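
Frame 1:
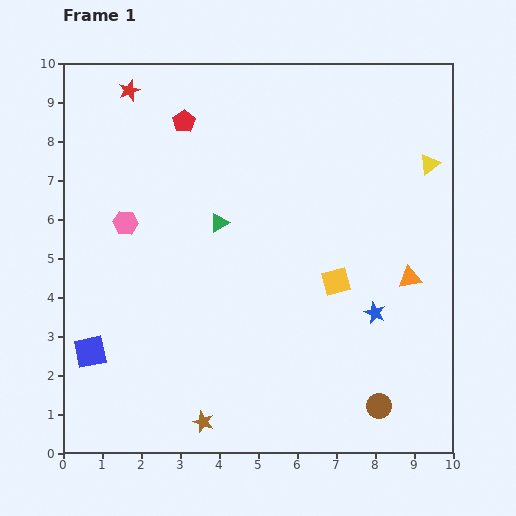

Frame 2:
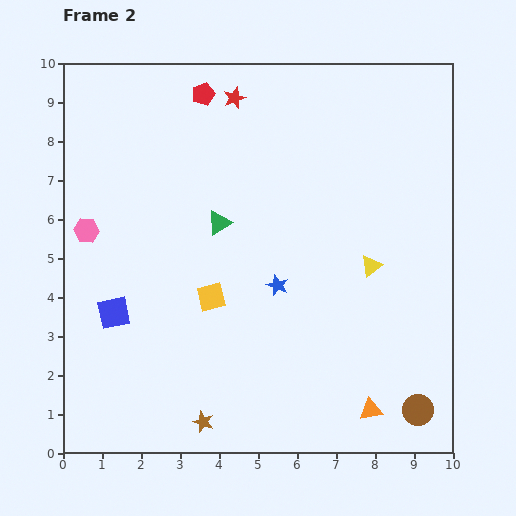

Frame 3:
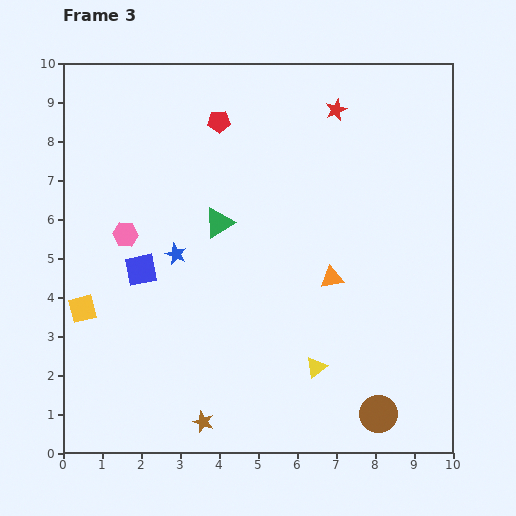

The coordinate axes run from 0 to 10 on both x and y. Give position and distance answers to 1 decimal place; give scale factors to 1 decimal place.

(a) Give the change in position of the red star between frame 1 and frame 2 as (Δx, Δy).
(2.7, -0.2)

The red star was at (1.7, 9.3) in frame 1 and (4.4, 9.1) in frame 2.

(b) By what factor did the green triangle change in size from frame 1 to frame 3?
1.6×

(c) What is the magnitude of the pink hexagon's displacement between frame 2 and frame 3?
1.0

The pink hexagon moved from (0.6, 5.7) to (1.6, 5.6), a distance of √(1.0² + 0.1²) ≈ 1.0.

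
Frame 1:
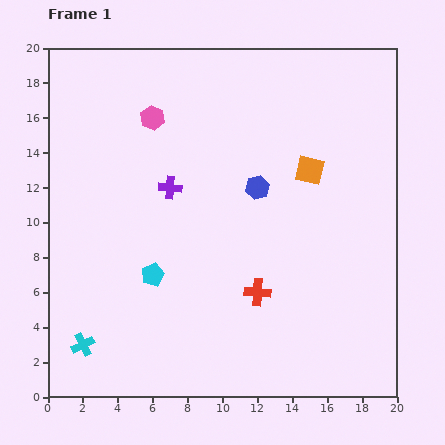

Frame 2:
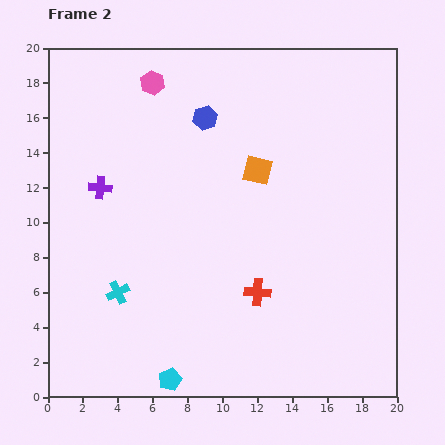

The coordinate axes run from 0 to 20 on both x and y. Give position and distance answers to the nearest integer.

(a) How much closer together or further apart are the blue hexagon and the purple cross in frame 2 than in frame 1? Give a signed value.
+2

Distance in frame 1: 5. Distance in frame 2: 7.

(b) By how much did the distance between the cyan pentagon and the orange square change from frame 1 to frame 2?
+2

Distance in frame 1: 11. Distance in frame 2: 13.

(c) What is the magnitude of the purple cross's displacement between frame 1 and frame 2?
4

The purple cross moved from (7, 12) to (3, 12), a distance of √(4² + 0²) ≈ 4.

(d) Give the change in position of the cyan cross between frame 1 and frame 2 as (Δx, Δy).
(2, 3)

The cyan cross was at (2, 3) in frame 1 and (4, 6) in frame 2.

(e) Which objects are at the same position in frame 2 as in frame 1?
the red cross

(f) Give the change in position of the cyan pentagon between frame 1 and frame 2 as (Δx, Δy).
(1, -6)

The cyan pentagon was at (6, 7) in frame 1 and (7, 1) in frame 2.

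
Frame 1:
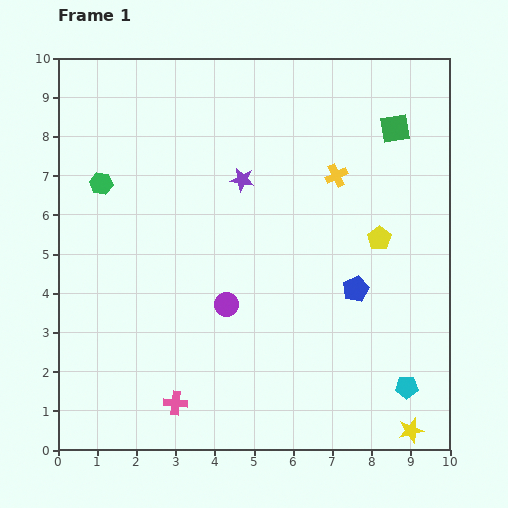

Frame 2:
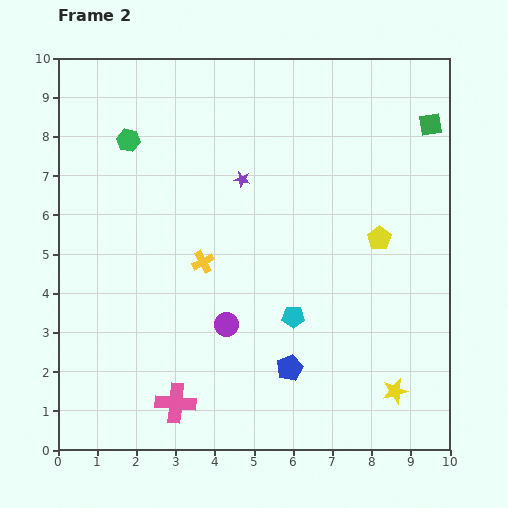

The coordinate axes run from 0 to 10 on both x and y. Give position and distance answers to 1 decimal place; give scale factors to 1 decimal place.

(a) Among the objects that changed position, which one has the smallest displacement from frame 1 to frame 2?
the purple circle

(moved 0.5)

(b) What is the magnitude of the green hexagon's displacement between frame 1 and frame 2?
1.3

The green hexagon moved from (1.1, 6.8) to (1.8, 7.9), a distance of √(0.7² + 1.1²) ≈ 1.3.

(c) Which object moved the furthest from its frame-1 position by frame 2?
the yellow cross

(moved 4.0; next 3.4)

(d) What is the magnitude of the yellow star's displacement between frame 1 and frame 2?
1.1

The yellow star moved from (9.0, 0.5) to (8.6, 1.5), a distance of √(0.4² + 1.0²) ≈ 1.1.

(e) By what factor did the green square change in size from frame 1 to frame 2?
0.8×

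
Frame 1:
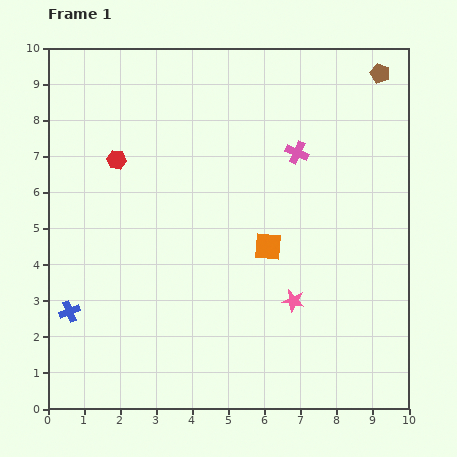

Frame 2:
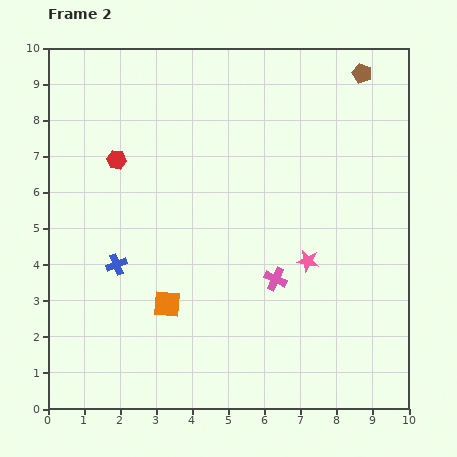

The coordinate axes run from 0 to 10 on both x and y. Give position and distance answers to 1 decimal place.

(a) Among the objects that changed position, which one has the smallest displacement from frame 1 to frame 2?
the brown pentagon

(moved 0.5)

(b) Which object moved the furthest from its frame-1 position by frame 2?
the pink cross

(moved 3.6; next 3.2)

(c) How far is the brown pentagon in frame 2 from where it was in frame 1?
0.5

The brown pentagon moved from (9.2, 9.3) to (8.7, 9.3), a distance of √(0.5² + 0.0²) ≈ 0.5.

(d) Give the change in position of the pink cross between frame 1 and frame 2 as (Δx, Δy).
(-0.6, -3.5)

The pink cross was at (6.9, 7.1) in frame 1 and (6.3, 3.6) in frame 2.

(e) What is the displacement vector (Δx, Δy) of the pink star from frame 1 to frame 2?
(0.4, 1.1)

The pink star was at (6.8, 3.0) in frame 1 and (7.2, 4.1) in frame 2.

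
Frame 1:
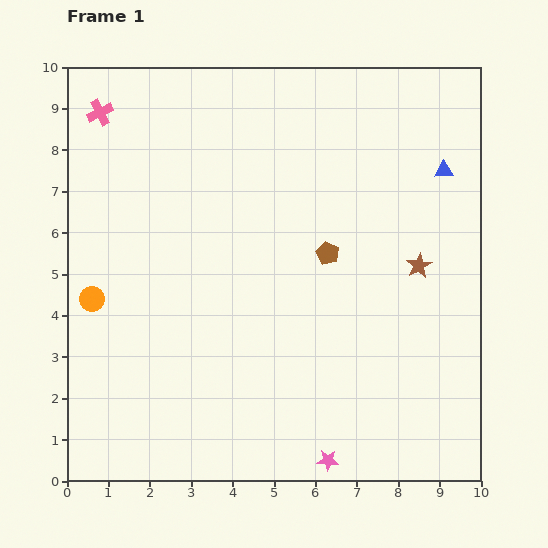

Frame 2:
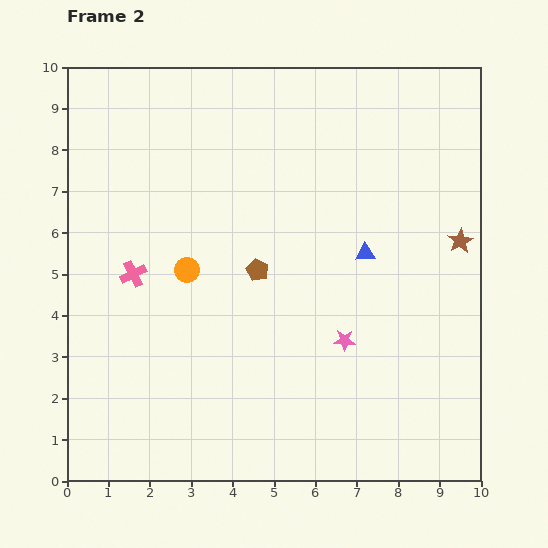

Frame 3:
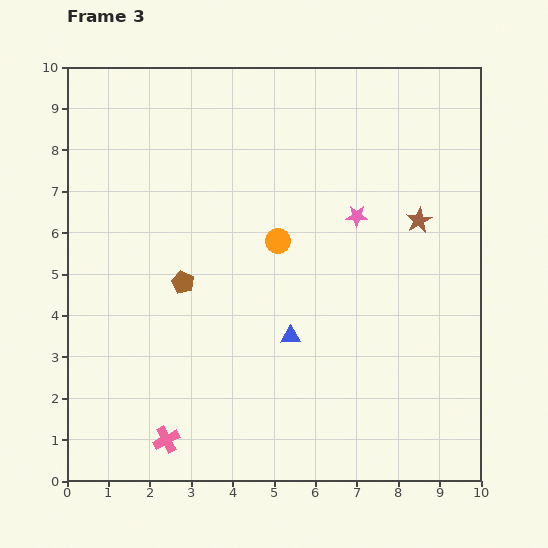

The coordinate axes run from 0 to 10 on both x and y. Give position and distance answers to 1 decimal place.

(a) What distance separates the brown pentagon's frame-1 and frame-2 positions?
1.7

The brown pentagon moved from (6.3, 5.5) to (4.6, 5.1), a distance of √(1.7² + 0.4²) ≈ 1.7.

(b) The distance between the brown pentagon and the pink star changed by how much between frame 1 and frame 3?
-0.5

Distance in frame 1: 5.0. Distance in frame 3: 4.5.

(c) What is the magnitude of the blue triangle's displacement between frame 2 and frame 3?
2.7

The blue triangle moved from (7.2, 5.5) to (5.4, 3.5), a distance of √(1.8² + 2.0²) ≈ 2.7.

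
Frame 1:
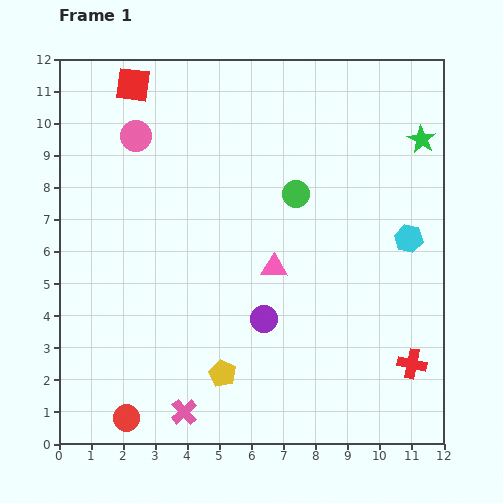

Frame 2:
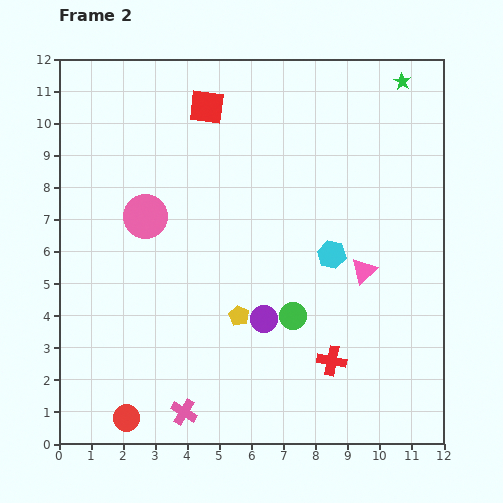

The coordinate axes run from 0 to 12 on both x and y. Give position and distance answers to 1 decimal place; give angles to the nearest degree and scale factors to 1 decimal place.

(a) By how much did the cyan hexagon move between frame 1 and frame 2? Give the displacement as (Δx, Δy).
(-2.4, -0.5)

The cyan hexagon was at (10.9, 6.4) in frame 1 and (8.5, 5.9) in frame 2.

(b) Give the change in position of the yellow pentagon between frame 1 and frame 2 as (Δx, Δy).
(0.5, 1.8)

The yellow pentagon was at (5.1, 2.2) in frame 1 and (5.6, 4.0) in frame 2.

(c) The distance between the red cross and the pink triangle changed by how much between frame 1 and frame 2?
-2.2

Distance in frame 1: 5.2. Distance in frame 2: 3.0.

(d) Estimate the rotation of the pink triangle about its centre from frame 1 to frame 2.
44° counter-clockwise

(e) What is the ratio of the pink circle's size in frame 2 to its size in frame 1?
1.4×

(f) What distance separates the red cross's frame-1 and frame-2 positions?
2.5

The red cross moved from (11.0, 2.5) to (8.5, 2.6), a distance of √(2.5² + 0.1²) ≈ 2.5.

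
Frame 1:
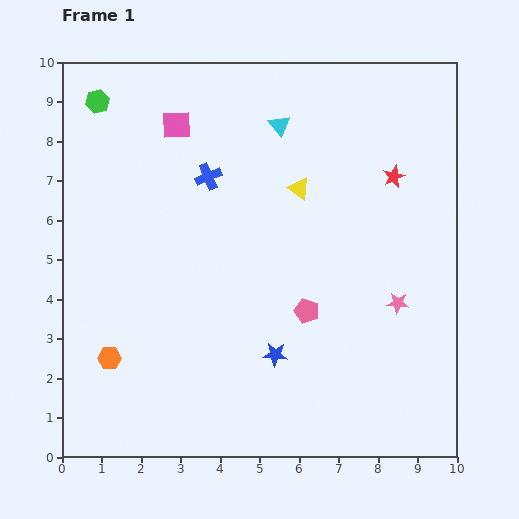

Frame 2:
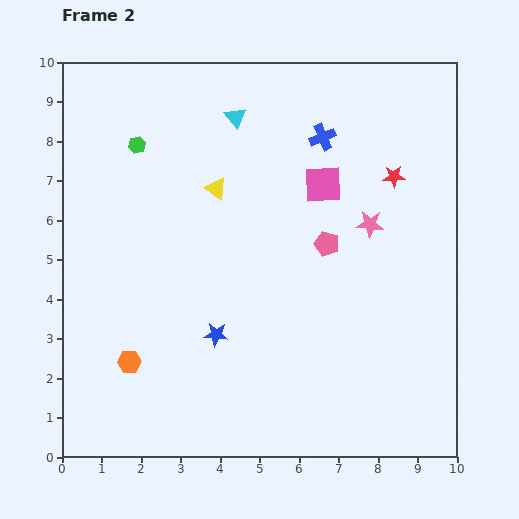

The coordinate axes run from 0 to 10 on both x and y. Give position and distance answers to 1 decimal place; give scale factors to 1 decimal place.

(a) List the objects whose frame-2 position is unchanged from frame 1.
the red star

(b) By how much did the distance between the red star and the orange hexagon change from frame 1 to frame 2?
-0.3

Distance in frame 1: 8.5. Distance in frame 2: 8.2.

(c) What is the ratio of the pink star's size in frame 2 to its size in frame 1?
1.3×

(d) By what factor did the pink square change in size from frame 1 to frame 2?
1.3×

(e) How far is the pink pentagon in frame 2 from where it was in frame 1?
1.8

The pink pentagon moved from (6.2, 3.7) to (6.7, 5.4), a distance of √(0.5² + 1.7²) ≈ 1.8.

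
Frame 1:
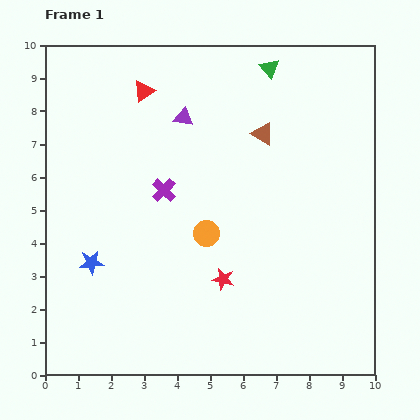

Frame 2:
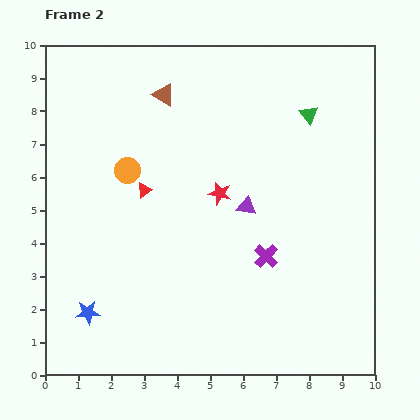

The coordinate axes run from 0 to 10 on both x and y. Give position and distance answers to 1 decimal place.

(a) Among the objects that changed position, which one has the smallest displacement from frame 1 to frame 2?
the blue star

(moved 1.5)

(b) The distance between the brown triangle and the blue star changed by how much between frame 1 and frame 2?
+0.5

Distance in frame 1: 6.5. Distance in frame 2: 7.0.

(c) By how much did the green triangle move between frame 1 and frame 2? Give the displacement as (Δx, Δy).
(1.2, -1.4)

The green triangle was at (6.8, 9.3) in frame 1 and (8.0, 7.9) in frame 2.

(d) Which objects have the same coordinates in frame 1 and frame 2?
none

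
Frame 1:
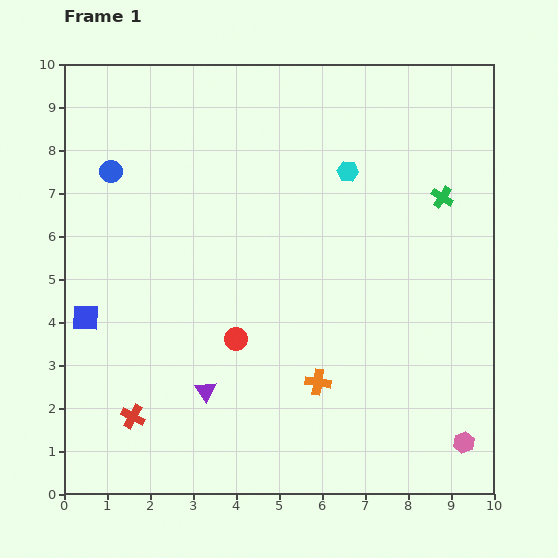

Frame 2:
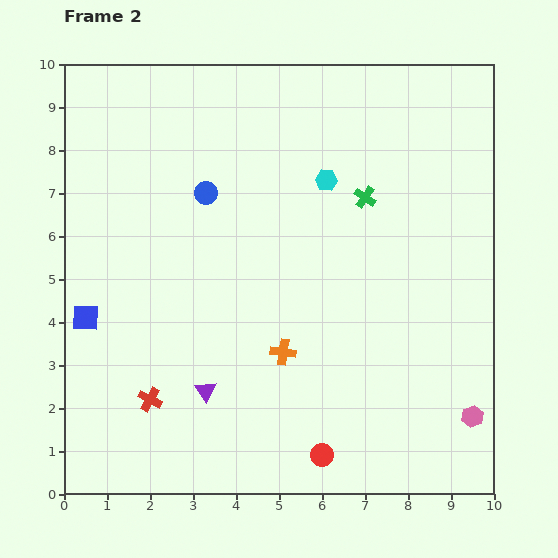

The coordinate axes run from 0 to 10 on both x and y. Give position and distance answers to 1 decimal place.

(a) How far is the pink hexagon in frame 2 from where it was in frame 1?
0.6

The pink hexagon moved from (9.3, 1.2) to (9.5, 1.8), a distance of √(0.2² + 0.6²) ≈ 0.6.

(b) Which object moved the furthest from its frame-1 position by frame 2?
the red circle

(moved 3.4; next 2.3)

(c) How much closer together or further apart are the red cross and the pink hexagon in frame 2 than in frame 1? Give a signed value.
-0.2

Distance in frame 1: 7.7. Distance in frame 2: 7.5.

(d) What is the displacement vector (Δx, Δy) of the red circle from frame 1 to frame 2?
(2.0, -2.7)

The red circle was at (4.0, 3.6) in frame 1 and (6.0, 0.9) in frame 2.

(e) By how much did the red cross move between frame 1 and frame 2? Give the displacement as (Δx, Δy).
(0.4, 0.4)

The red cross was at (1.6, 1.8) in frame 1 and (2.0, 2.2) in frame 2.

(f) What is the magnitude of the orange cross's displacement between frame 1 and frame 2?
1.1

The orange cross moved from (5.9, 2.6) to (5.1, 3.3), a distance of √(0.8² + 0.7²) ≈ 1.1.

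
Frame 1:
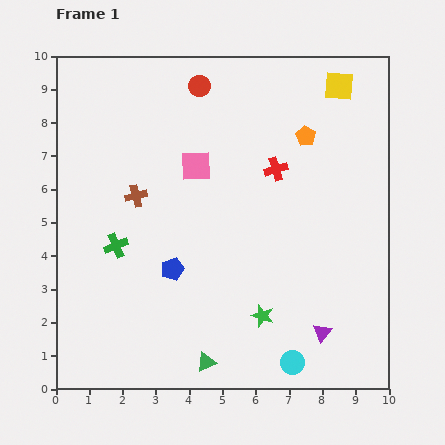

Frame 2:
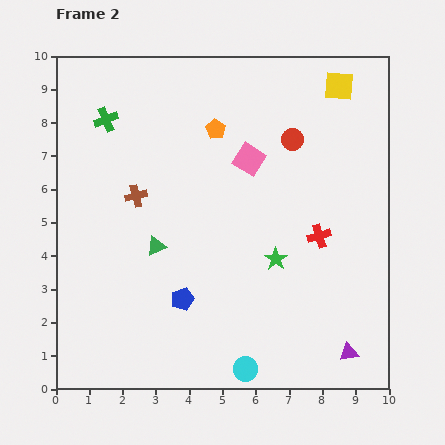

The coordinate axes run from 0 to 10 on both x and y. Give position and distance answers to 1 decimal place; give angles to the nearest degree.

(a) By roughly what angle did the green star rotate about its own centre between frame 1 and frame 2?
18° clockwise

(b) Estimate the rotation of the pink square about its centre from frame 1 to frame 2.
34° clockwise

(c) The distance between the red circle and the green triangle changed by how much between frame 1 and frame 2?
-3.1

Distance in frame 1: 8.3. Distance in frame 2: 5.2.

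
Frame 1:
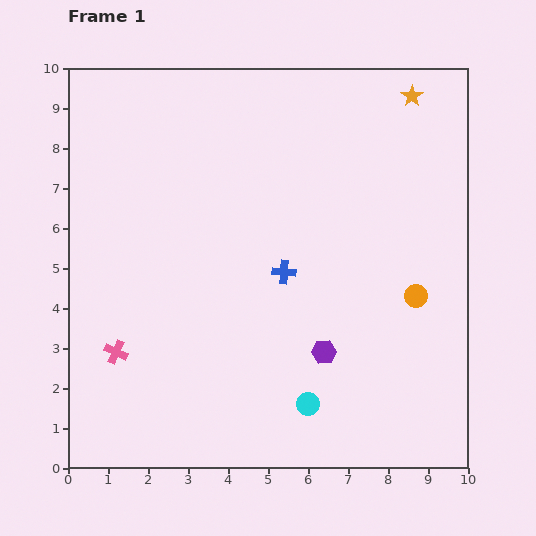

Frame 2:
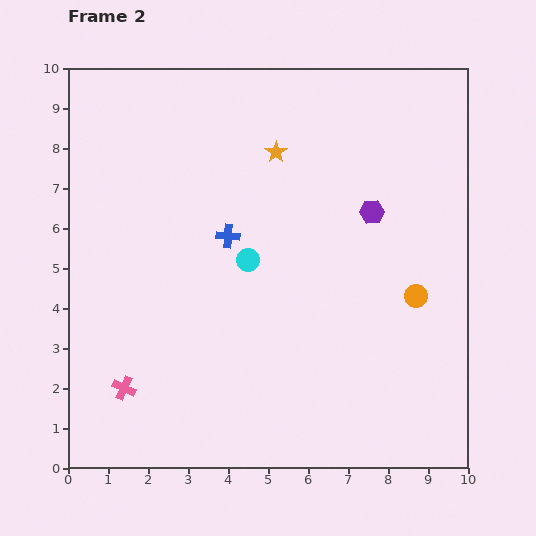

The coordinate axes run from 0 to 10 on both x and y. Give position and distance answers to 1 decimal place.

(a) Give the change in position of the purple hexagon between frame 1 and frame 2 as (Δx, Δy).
(1.2, 3.5)

The purple hexagon was at (6.4, 2.9) in frame 1 and (7.6, 6.4) in frame 2.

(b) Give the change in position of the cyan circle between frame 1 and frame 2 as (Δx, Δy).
(-1.5, 3.6)

The cyan circle was at (6.0, 1.6) in frame 1 and (4.5, 5.2) in frame 2.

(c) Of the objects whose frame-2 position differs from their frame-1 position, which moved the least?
the pink cross

(moved 0.9)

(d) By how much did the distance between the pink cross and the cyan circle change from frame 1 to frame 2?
-0.5

Distance in frame 1: 5.0. Distance in frame 2: 4.5.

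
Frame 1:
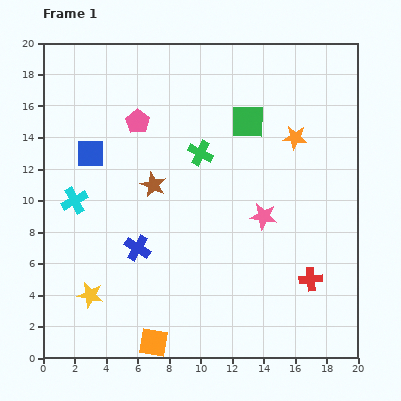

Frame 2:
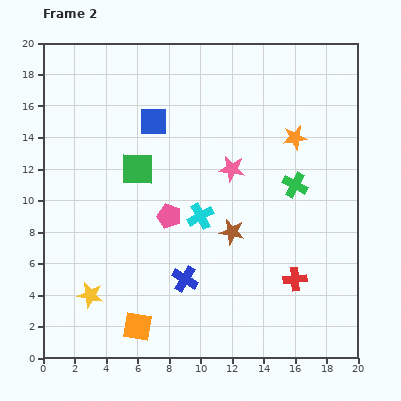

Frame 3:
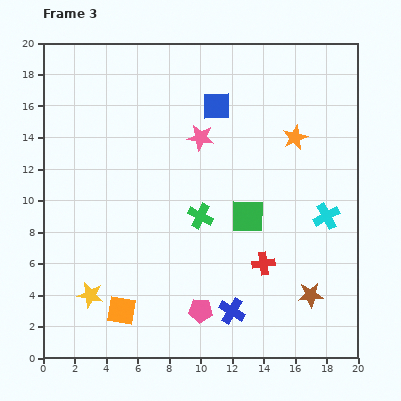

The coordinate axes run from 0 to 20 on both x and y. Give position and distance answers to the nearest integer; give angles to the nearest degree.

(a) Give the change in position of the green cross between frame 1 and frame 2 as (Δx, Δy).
(6, -2)

The green cross was at (10, 13) in frame 1 and (16, 11) in frame 2.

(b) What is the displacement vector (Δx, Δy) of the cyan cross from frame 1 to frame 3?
(16, -1)

The cyan cross was at (2, 10) in frame 1 and (18, 9) in frame 3.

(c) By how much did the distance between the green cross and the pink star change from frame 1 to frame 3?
-1

Distance in frame 1: 6. Distance in frame 3: 5.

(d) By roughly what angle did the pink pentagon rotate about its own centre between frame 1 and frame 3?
30° counter-clockwise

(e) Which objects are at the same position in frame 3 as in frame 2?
the yellow star, the orange star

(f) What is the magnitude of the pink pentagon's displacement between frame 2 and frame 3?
6

The pink pentagon moved from (8, 9) to (10, 3), a distance of √(2² + 6²) ≈ 6.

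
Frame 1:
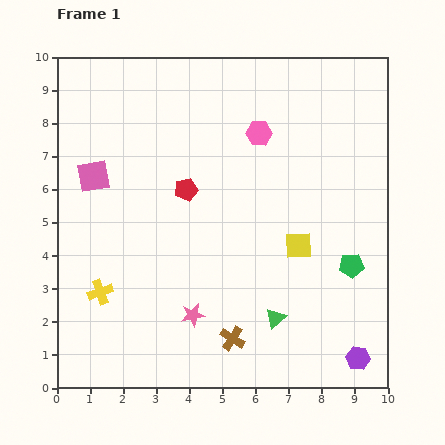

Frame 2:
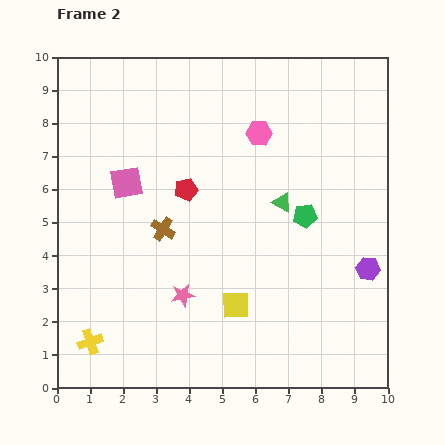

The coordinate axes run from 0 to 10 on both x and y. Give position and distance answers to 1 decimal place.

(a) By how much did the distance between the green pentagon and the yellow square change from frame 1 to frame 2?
+1.7

Distance in frame 1: 1.7. Distance in frame 2: 3.4.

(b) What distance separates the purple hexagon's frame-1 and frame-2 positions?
2.7

The purple hexagon moved from (9.1, 0.9) to (9.4, 3.6), a distance of √(0.3² + 2.7²) ≈ 2.7.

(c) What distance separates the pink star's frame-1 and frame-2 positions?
0.7

The pink star moved from (4.1, 2.2) to (3.8, 2.8), a distance of √(0.3² + 0.6²) ≈ 0.7.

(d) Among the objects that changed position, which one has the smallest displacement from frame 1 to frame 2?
the pink star

(moved 0.7)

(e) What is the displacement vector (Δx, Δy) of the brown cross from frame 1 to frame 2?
(-2.1, 3.3)

The brown cross was at (5.3, 1.5) in frame 1 and (3.2, 4.8) in frame 2.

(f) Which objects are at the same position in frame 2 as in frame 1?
the red pentagon, the pink hexagon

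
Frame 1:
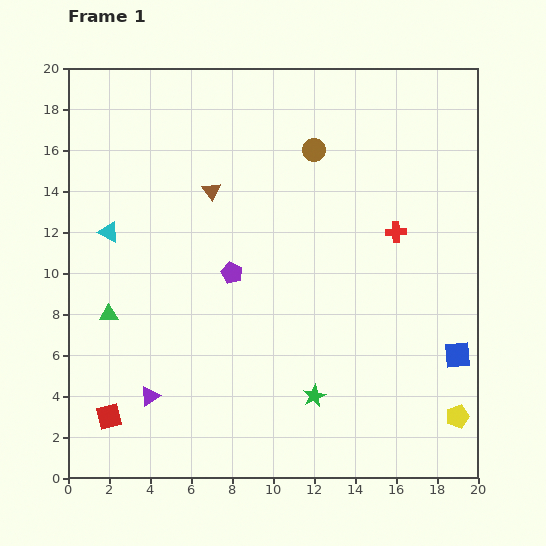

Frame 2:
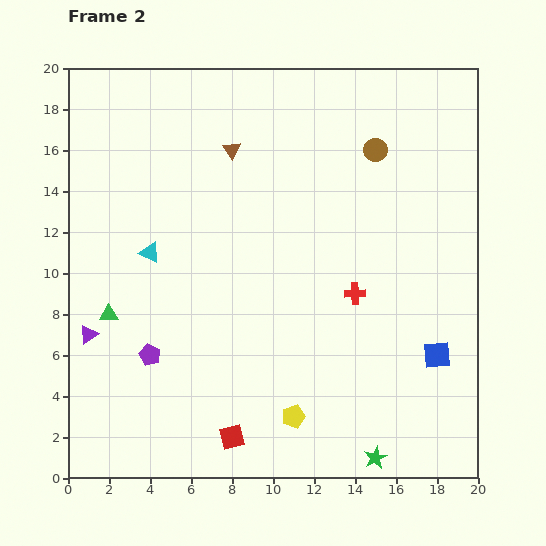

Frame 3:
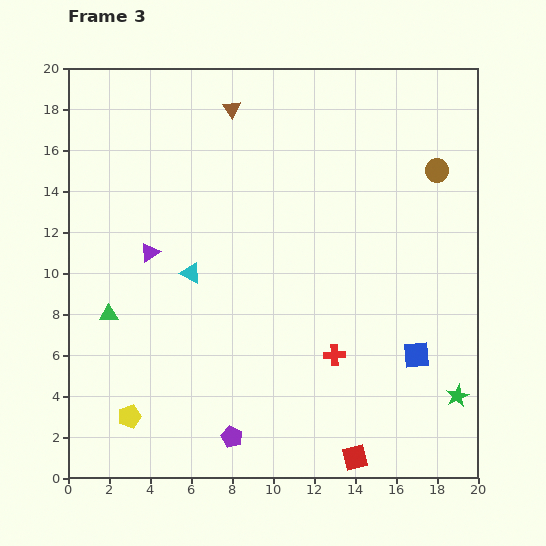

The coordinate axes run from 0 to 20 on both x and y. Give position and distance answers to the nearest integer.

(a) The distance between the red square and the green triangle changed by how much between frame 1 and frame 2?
+3

Distance in frame 1: 5. Distance in frame 2: 8.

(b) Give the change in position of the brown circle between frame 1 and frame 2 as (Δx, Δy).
(3, 0)

The brown circle was at (12, 16) in frame 1 and (15, 16) in frame 2.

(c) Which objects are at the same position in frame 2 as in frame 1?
the green triangle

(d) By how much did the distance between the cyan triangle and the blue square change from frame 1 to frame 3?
-6

Distance in frame 1: 18. Distance in frame 3: 12.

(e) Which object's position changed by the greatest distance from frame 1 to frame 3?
the yellow pentagon

(moved 16; next 12)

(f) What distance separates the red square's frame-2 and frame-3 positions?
6

The red square moved from (8, 2) to (14, 1), a distance of √(6² + 1²) ≈ 6.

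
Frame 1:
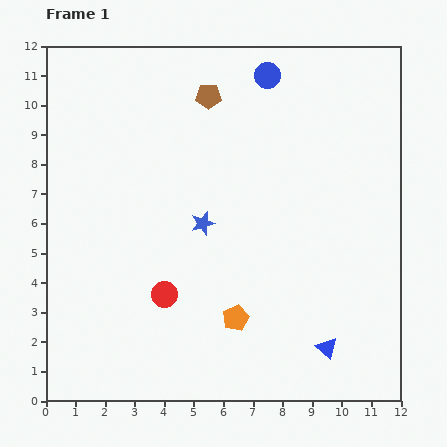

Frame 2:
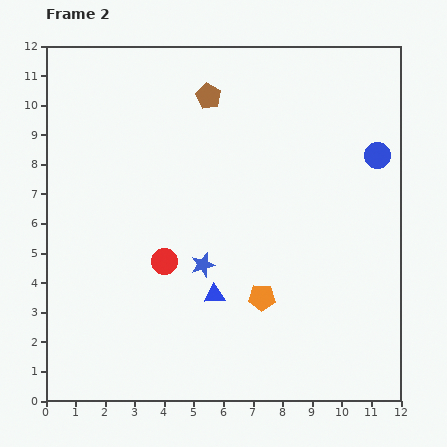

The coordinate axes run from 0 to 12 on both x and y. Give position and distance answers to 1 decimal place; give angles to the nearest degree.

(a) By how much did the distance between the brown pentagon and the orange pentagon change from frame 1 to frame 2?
-0.6

Distance in frame 1: 7.6. Distance in frame 2: 7.0.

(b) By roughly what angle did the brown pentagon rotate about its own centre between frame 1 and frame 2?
28° clockwise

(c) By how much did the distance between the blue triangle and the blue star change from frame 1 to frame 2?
-4.8

Distance in frame 1: 5.9. Distance in frame 2: 1.1.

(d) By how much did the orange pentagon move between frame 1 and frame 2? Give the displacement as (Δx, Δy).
(0.9, 0.7)

The orange pentagon was at (6.4, 2.8) in frame 1 and (7.3, 3.5) in frame 2.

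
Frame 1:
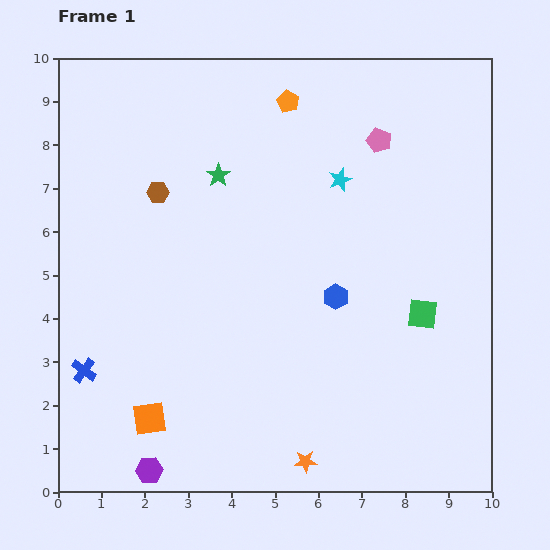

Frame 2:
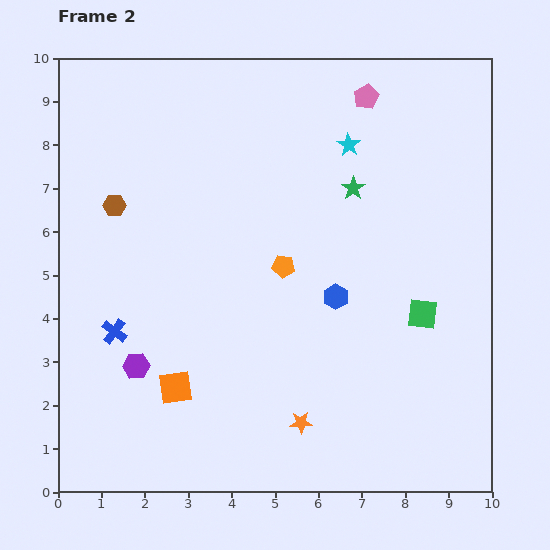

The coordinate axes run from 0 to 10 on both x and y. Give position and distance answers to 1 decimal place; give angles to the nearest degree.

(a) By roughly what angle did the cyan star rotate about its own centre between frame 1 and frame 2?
18° counter-clockwise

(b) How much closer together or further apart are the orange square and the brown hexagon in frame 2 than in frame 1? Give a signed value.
-0.8

Distance in frame 1: 5.2. Distance in frame 2: 4.4.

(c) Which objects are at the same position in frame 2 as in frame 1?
the green square, the blue hexagon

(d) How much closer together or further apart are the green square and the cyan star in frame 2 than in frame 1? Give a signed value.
+0.7

Distance in frame 1: 3.6. Distance in frame 2: 4.3.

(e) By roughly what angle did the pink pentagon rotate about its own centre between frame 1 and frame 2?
25° clockwise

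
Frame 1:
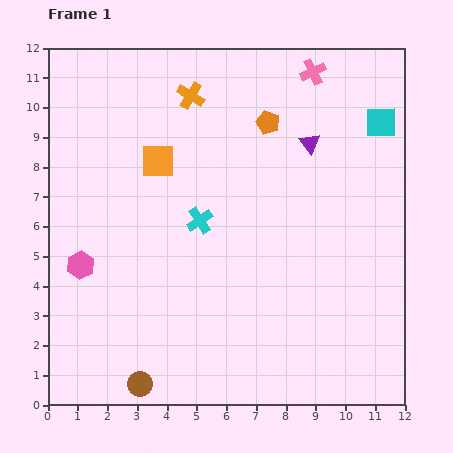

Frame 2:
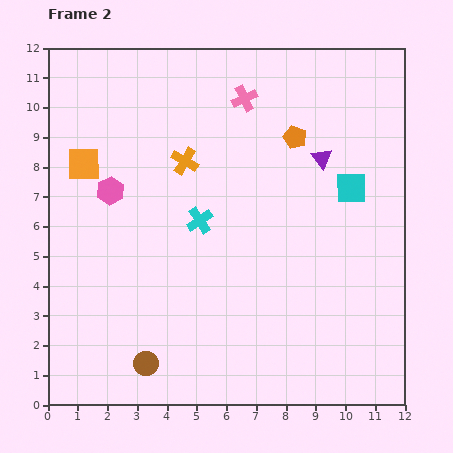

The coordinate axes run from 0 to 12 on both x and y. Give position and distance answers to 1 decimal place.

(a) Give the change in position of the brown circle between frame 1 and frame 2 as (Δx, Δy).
(0.2, 0.7)

The brown circle was at (3.1, 0.7) in frame 1 and (3.3, 1.4) in frame 2.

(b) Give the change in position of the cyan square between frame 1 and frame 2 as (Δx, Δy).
(-1.0, -2.2)

The cyan square was at (11.2, 9.5) in frame 1 and (10.2, 7.3) in frame 2.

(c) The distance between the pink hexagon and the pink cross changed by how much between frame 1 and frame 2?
-4.7

Distance in frame 1: 10.2. Distance in frame 2: 5.5.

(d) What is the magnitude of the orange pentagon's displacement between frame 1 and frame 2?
1.0

The orange pentagon moved from (7.4, 9.5) to (8.3, 9.0), a distance of √(0.9² + 0.5²) ≈ 1.0.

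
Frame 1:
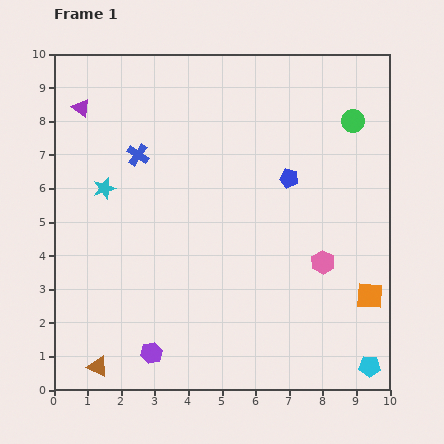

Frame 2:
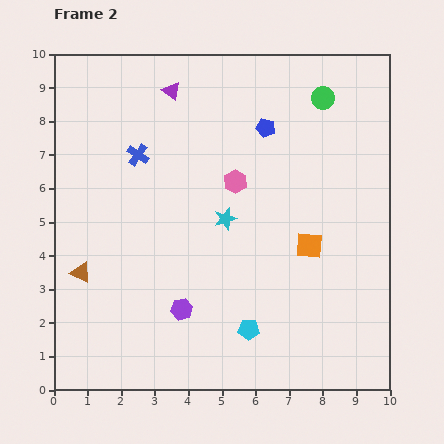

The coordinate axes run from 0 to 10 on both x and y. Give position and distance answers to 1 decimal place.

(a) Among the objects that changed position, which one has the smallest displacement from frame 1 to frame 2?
the green circle

(moved 1.1)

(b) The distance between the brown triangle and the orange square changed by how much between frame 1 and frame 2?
-1.6

Distance in frame 1: 8.4. Distance in frame 2: 6.8.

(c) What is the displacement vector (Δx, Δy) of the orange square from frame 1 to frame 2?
(-1.8, 1.5)

The orange square was at (9.4, 2.8) in frame 1 and (7.6, 4.3) in frame 2.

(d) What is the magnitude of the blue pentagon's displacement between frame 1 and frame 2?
1.7

The blue pentagon moved from (7.0, 6.3) to (6.3, 7.8), a distance of √(0.7² + 1.5²) ≈ 1.7.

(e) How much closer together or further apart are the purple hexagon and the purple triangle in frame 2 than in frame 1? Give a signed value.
-1.1

Distance in frame 1: 7.6. Distance in frame 2: 6.5.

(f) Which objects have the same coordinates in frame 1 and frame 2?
the blue cross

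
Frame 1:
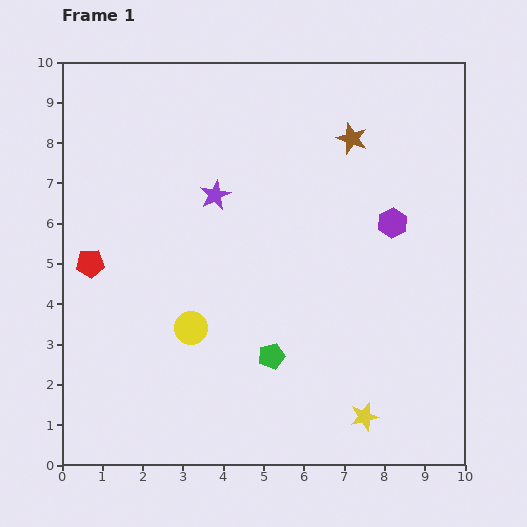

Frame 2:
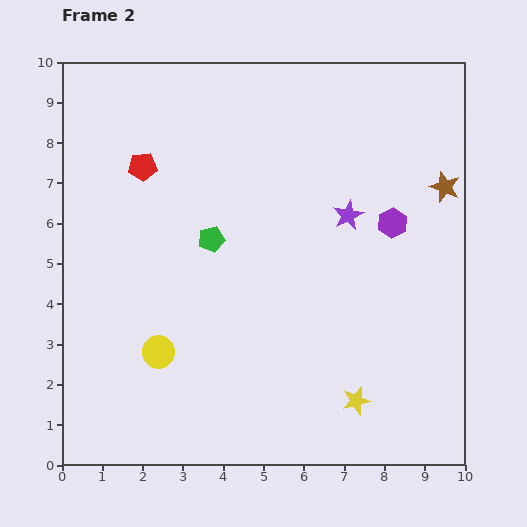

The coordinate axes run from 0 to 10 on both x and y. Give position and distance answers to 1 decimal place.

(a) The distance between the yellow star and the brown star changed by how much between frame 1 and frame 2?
-1.2

Distance in frame 1: 6.9. Distance in frame 2: 5.7.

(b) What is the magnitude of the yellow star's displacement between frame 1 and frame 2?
0.4

The yellow star moved from (7.5, 1.2) to (7.3, 1.6), a distance of √(0.2² + 0.4²) ≈ 0.4.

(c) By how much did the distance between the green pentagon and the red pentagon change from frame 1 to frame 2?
-2.6

Distance in frame 1: 5.1. Distance in frame 2: 2.5.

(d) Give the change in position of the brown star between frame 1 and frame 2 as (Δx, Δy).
(2.3, -1.2)

The brown star was at (7.2, 8.1) in frame 1 and (9.5, 6.9) in frame 2.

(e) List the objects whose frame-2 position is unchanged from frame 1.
the purple hexagon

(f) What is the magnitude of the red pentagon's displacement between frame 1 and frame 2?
2.7

The red pentagon moved from (0.7, 5.0) to (2.0, 7.4), a distance of √(1.3² + 2.4²) ≈ 2.7.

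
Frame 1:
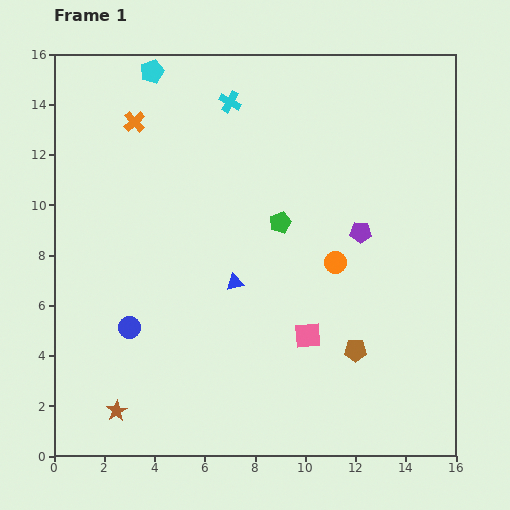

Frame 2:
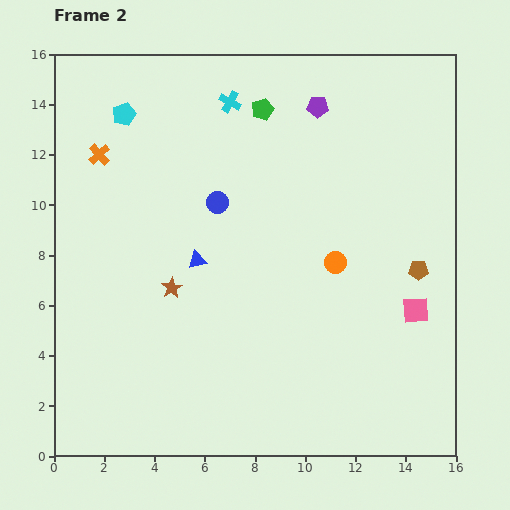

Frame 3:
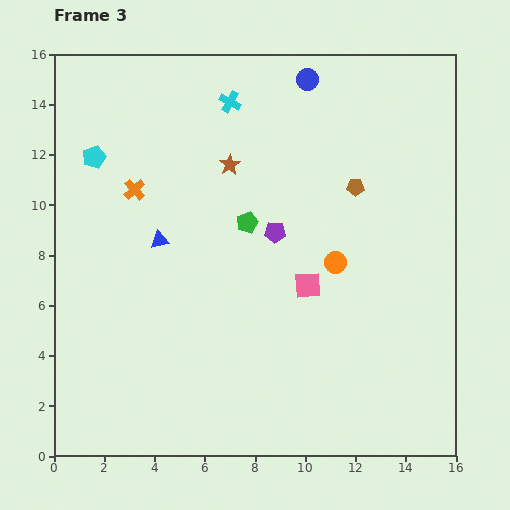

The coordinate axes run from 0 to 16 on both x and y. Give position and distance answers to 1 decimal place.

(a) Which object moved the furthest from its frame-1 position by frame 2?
the blue circle

(moved 6.1; next 5.4)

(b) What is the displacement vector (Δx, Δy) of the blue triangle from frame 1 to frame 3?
(-3.0, 1.7)

The blue triangle was at (7.2, 6.9) in frame 1 and (4.2, 8.6) in frame 3.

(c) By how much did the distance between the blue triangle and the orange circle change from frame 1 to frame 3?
+3.0

Distance in frame 1: 4.1. Distance in frame 3: 7.1.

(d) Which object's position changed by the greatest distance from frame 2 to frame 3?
the blue circle

(moved 6.1; next 5.4)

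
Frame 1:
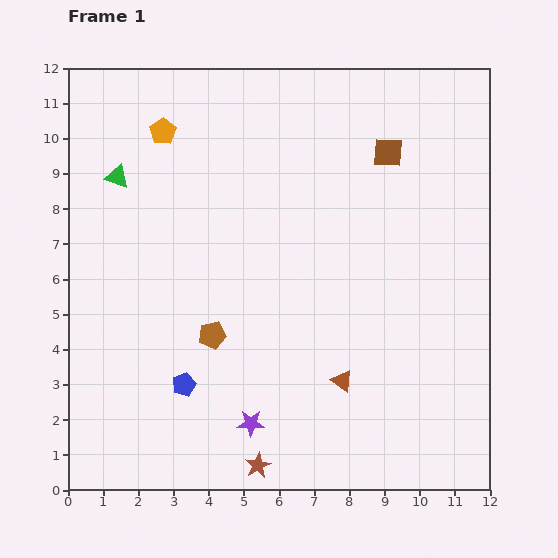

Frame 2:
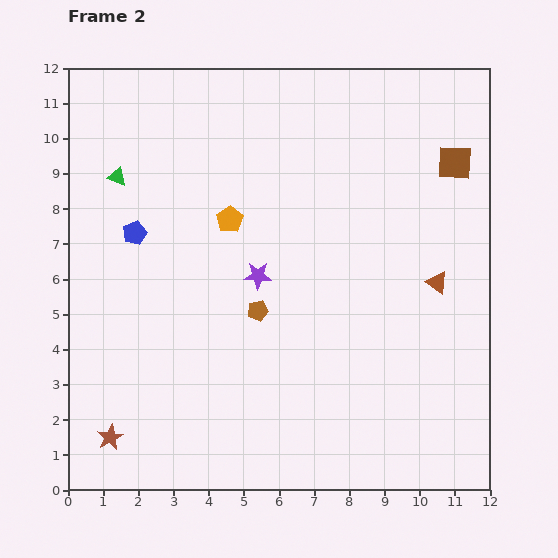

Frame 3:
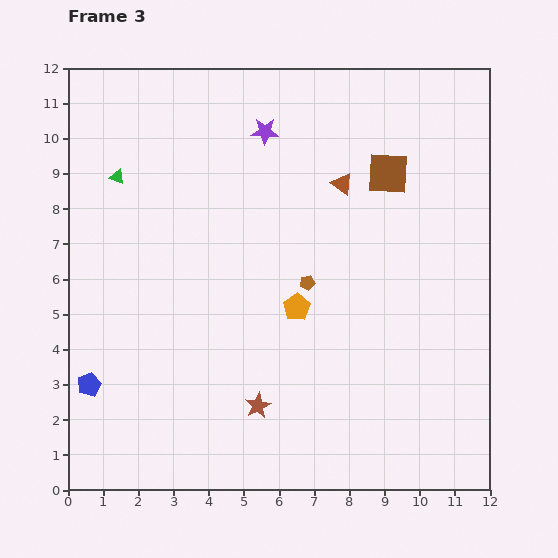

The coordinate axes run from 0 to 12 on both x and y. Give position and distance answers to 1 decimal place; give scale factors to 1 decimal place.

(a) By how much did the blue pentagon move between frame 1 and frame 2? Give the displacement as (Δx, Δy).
(-1.4, 4.3)

The blue pentagon was at (3.3, 3.0) in frame 1 and (1.9, 7.3) in frame 2.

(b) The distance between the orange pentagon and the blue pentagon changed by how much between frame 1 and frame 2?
-4.5

Distance in frame 1: 7.2. Distance in frame 2: 2.7.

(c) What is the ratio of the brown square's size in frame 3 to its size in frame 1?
1.4×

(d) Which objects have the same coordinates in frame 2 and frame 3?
the green triangle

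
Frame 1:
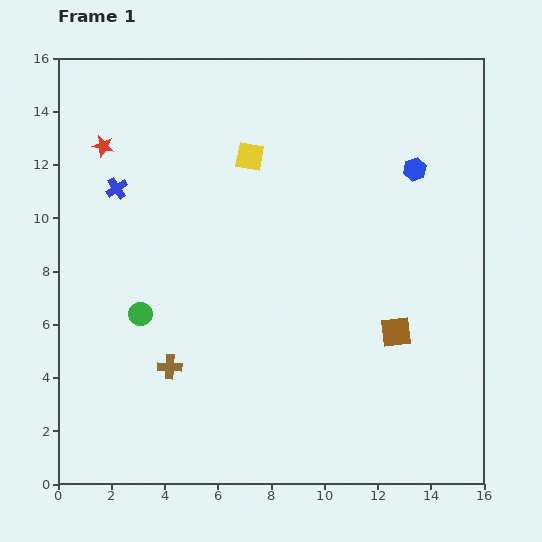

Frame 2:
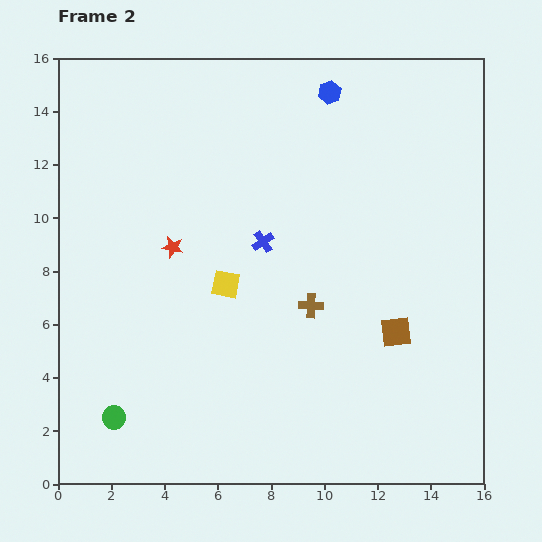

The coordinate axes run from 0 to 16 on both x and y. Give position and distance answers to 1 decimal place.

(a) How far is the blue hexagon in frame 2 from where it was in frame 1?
4.3

The blue hexagon moved from (13.4, 11.8) to (10.2, 14.7), a distance of √(3.2² + 2.9²) ≈ 4.3.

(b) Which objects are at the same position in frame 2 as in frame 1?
the brown square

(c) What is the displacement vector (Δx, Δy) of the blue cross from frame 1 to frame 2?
(5.5, -2.0)

The blue cross was at (2.2, 11.1) in frame 1 and (7.7, 9.1) in frame 2.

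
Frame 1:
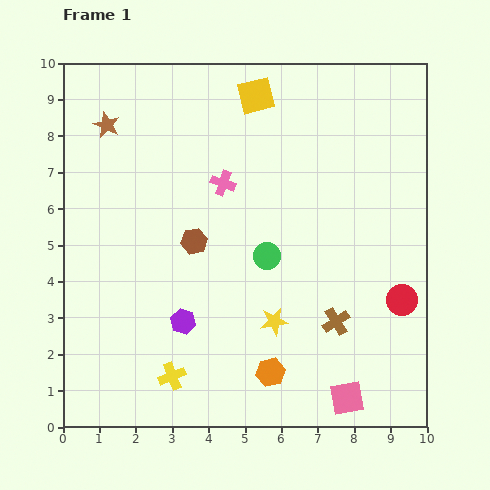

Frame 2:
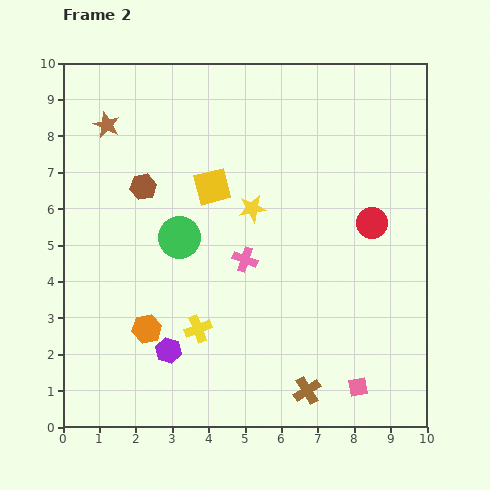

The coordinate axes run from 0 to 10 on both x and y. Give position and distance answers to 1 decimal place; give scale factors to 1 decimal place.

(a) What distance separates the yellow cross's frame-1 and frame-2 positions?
1.5

The yellow cross moved from (3.0, 1.4) to (3.7, 2.7), a distance of √(0.7² + 1.3²) ≈ 1.5.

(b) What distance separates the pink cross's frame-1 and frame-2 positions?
2.2

The pink cross moved from (4.4, 6.7) to (5.0, 4.6), a distance of √(0.6² + 2.1²) ≈ 2.2.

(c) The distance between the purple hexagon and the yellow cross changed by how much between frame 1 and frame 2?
-0.5

Distance in frame 1: 1.5. Distance in frame 2: 1.0.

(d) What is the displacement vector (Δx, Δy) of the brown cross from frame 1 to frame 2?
(-0.8, -1.9)

The brown cross was at (7.5, 2.9) in frame 1 and (6.7, 1.0) in frame 2.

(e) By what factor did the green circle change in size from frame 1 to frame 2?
1.6×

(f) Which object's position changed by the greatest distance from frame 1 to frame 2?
the orange hexagon

(moved 3.6; next 3.2)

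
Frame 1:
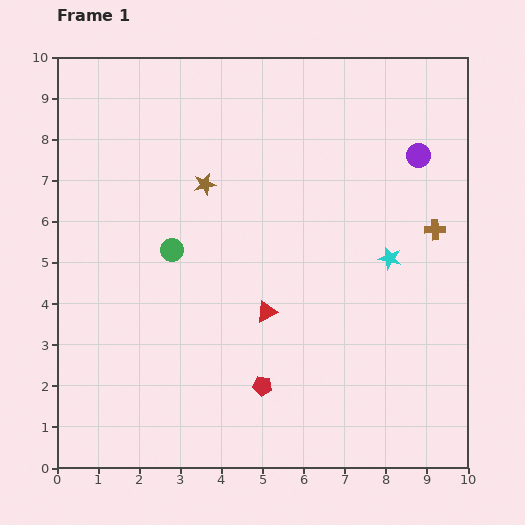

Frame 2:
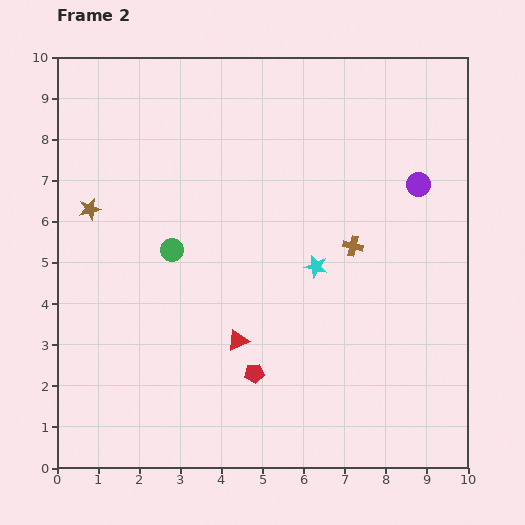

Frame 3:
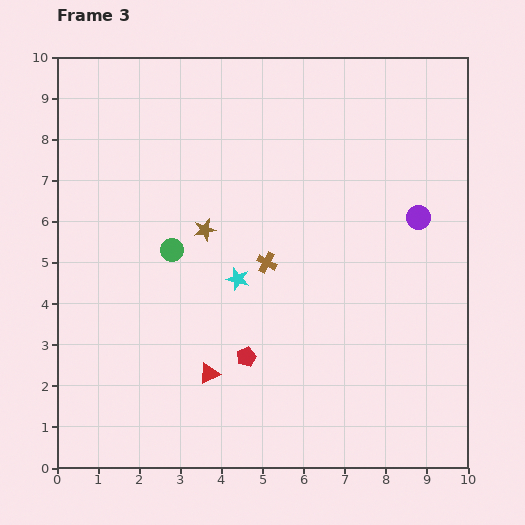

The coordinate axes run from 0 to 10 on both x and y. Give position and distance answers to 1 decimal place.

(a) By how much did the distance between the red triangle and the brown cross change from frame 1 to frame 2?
-1.0

Distance in frame 1: 4.6. Distance in frame 2: 3.6.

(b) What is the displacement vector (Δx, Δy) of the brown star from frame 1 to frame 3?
(0.0, -1.1)

The brown star was at (3.6, 6.9) in frame 1 and (3.6, 5.8) in frame 3.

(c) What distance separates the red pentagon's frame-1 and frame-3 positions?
0.8

The red pentagon moved from (5.0, 2.0) to (4.6, 2.7), a distance of √(0.4² + 0.7²) ≈ 0.8.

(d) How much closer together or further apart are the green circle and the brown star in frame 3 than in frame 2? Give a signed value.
-1.3

Distance in frame 2: 2.2. Distance in frame 3: 0.9.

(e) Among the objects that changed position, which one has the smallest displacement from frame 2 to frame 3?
the red pentagon

(moved 0.4)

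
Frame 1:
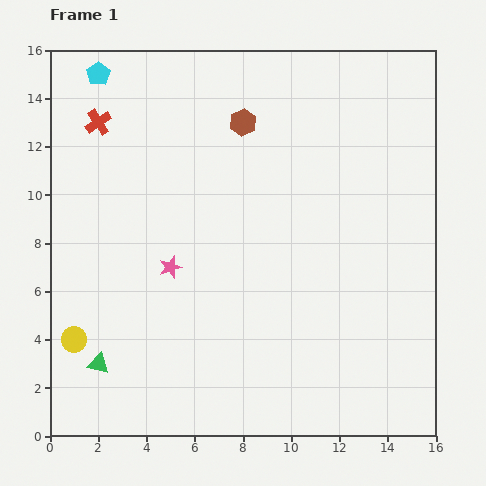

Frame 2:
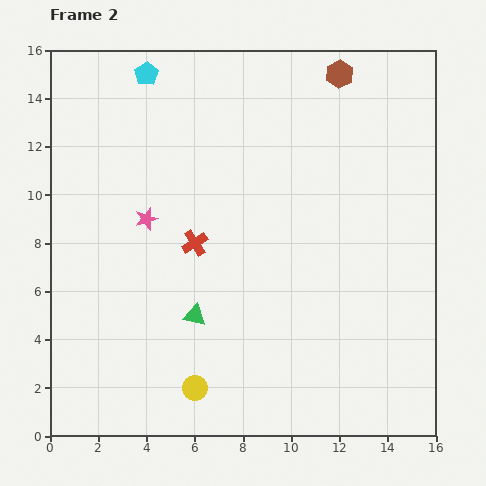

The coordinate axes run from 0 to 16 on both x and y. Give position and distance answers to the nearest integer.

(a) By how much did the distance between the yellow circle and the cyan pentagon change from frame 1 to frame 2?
+2

Distance in frame 1: 11. Distance in frame 2: 13.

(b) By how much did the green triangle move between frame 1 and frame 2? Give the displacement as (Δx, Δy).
(4, 2)

The green triangle was at (2, 3) in frame 1 and (6, 5) in frame 2.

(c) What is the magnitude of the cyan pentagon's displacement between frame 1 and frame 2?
2

The cyan pentagon moved from (2, 15) to (4, 15), a distance of √(2² + 0²) ≈ 2.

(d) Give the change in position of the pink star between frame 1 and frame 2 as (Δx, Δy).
(-1, 2)

The pink star was at (5, 7) in frame 1 and (4, 9) in frame 2.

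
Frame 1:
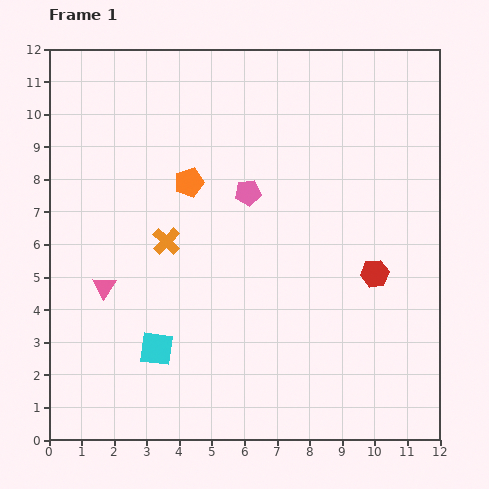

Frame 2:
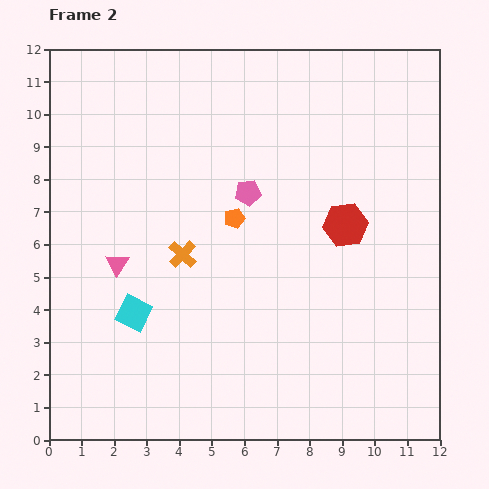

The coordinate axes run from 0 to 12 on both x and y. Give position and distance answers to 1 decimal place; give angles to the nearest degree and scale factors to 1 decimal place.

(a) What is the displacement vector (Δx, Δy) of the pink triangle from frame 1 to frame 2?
(0.4, 0.7)

The pink triangle was at (1.7, 4.7) in frame 1 and (2.1, 5.4) in frame 2.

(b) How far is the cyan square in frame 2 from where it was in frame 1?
1.3

The cyan square moved from (3.3, 2.8) to (2.6, 3.9), a distance of √(0.7² + 1.1²) ≈ 1.3.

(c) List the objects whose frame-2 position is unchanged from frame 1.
the pink pentagon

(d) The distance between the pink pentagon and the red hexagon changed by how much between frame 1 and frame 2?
-1.4

Distance in frame 1: 4.6. Distance in frame 2: 3.2.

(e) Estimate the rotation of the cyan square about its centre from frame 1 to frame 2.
19° clockwise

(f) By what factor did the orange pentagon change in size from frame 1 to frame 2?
0.7×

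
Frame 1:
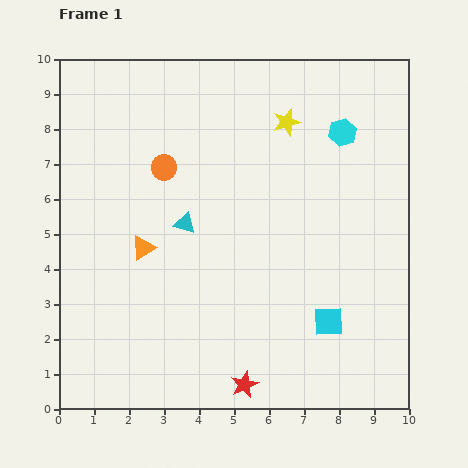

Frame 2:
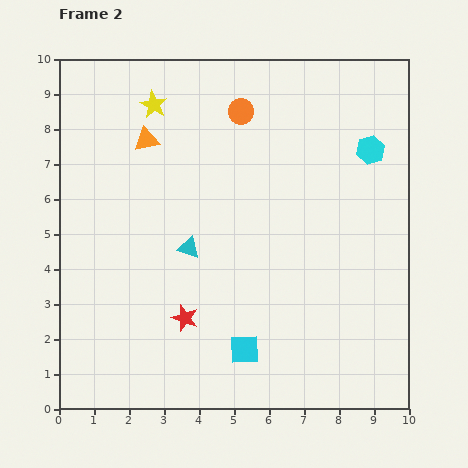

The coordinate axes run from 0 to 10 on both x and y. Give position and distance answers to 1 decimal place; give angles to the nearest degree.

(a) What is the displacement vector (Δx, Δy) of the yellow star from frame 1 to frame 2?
(-3.8, 0.5)

The yellow star was at (6.5, 8.2) in frame 1 and (2.7, 8.7) in frame 2.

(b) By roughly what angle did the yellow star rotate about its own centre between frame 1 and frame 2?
28° counter-clockwise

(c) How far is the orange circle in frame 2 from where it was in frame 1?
2.7

The orange circle moved from (3.0, 6.9) to (5.2, 8.5), a distance of √(2.2² + 1.6²) ≈ 2.7.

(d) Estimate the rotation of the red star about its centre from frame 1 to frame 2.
28° counter-clockwise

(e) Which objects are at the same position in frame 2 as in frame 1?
none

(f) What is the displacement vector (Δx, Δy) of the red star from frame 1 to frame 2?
(-1.7, 1.9)

The red star was at (5.3, 0.7) in frame 1 and (3.6, 2.6) in frame 2.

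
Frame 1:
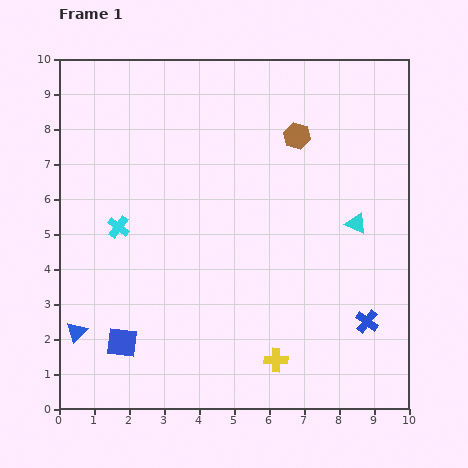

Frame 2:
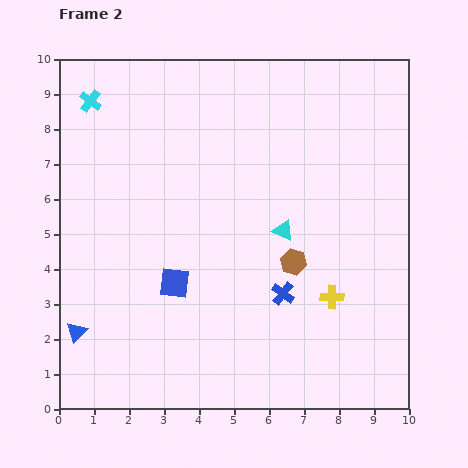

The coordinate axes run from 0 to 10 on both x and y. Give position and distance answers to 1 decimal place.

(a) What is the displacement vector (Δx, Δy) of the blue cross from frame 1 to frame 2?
(-2.4, 0.8)

The blue cross was at (8.8, 2.5) in frame 1 and (6.4, 3.3) in frame 2.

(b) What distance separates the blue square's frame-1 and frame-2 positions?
2.3

The blue square moved from (1.8, 1.9) to (3.3, 3.6), a distance of √(1.5² + 1.7²) ≈ 2.3.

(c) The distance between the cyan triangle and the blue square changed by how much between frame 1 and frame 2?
-4.1

Distance in frame 1: 7.5. Distance in frame 2: 3.4.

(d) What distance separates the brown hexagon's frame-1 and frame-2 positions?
3.6

The brown hexagon moved from (6.8, 7.8) to (6.7, 4.2), a distance of √(0.1² + 3.6²) ≈ 3.6.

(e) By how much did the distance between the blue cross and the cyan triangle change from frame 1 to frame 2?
-1.0

Distance in frame 1: 2.8. Distance in frame 2: 1.8.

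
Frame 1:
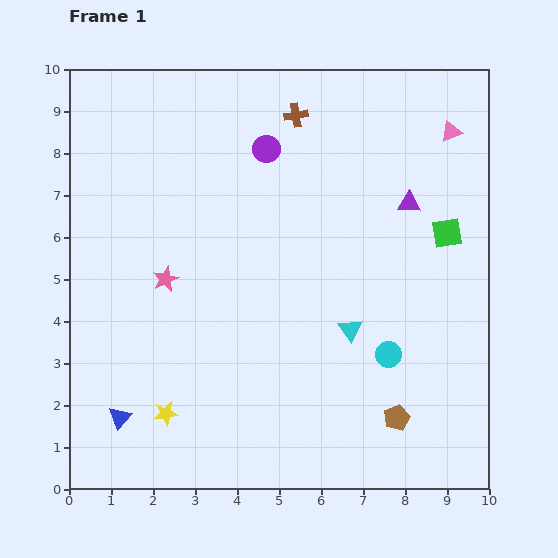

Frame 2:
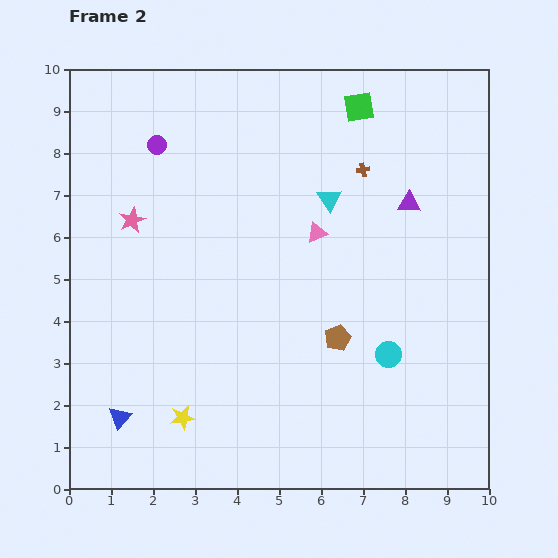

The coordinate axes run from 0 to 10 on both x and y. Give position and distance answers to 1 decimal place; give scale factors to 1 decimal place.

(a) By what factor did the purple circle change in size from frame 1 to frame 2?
0.7×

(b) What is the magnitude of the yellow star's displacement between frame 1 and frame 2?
0.4

The yellow star moved from (2.3, 1.8) to (2.7, 1.7), a distance of √(0.4² + 0.1²) ≈ 0.4.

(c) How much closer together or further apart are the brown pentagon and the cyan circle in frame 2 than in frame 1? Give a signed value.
-0.2

Distance in frame 1: 1.5. Distance in frame 2: 1.3.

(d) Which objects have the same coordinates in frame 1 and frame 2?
the purple triangle, the blue triangle, the cyan circle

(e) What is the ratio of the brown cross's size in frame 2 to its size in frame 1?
0.6×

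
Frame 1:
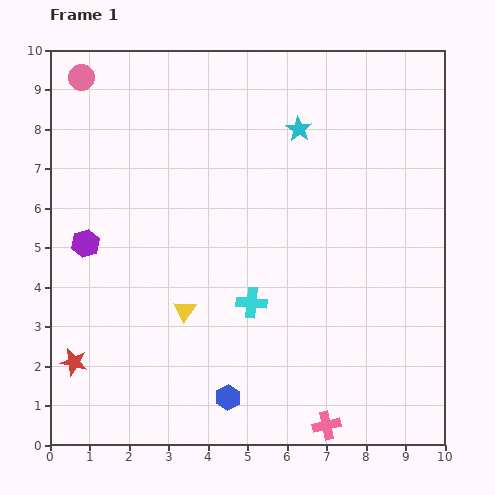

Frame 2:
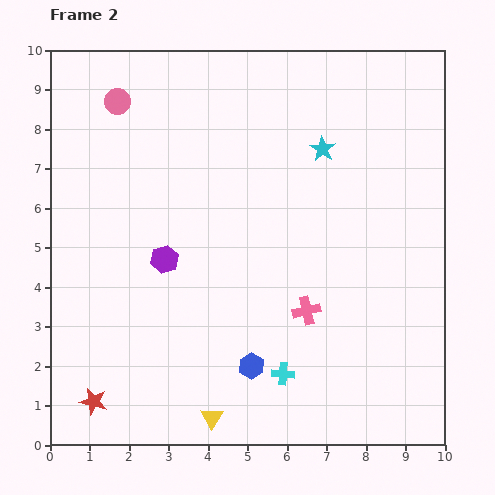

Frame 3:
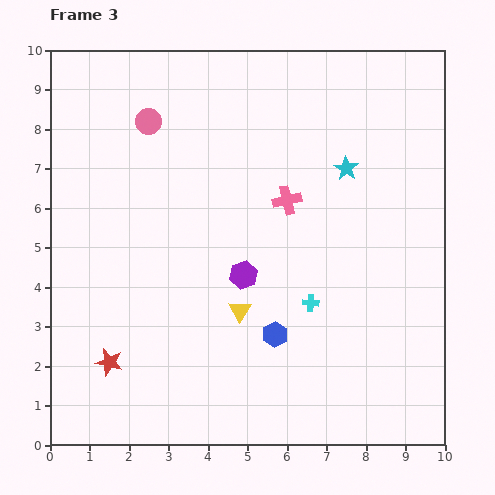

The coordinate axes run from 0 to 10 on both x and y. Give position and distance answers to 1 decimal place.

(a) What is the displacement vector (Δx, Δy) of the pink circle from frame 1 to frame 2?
(0.9, -0.6)

The pink circle was at (0.8, 9.3) in frame 1 and (1.7, 8.7) in frame 2.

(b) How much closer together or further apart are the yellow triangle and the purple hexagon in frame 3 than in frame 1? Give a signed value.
-2.1

Distance in frame 1: 3.0. Distance in frame 3: 0.9.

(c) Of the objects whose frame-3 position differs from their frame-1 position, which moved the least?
the red star

(moved 0.9)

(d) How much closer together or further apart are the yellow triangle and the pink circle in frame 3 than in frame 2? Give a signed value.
-3.1

Distance in frame 2: 8.4. Distance in frame 3: 5.3.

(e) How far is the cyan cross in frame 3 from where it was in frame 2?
1.9

The cyan cross moved from (5.9, 1.8) to (6.6, 3.6), a distance of √(0.7² + 1.8²) ≈ 1.9.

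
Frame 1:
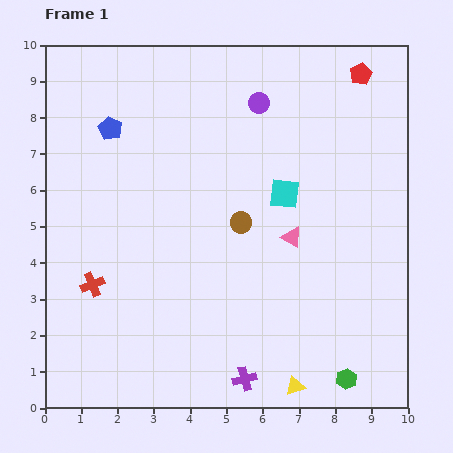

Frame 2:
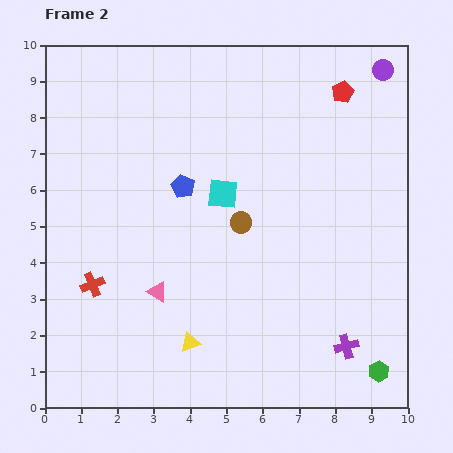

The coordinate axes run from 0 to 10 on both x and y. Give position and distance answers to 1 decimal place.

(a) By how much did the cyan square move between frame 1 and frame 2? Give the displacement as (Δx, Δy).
(-1.7, 0.0)

The cyan square was at (6.6, 5.9) in frame 1 and (4.9, 5.9) in frame 2.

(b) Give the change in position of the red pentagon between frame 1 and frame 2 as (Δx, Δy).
(-0.5, -0.5)

The red pentagon was at (8.7, 9.2) in frame 1 and (8.2, 8.7) in frame 2.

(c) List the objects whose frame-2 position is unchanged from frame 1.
the brown circle, the red cross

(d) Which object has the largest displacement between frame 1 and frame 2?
the pink triangle

(moved 4.0; next 3.5)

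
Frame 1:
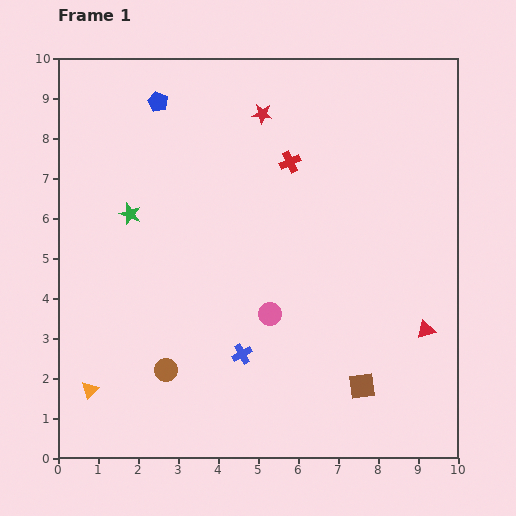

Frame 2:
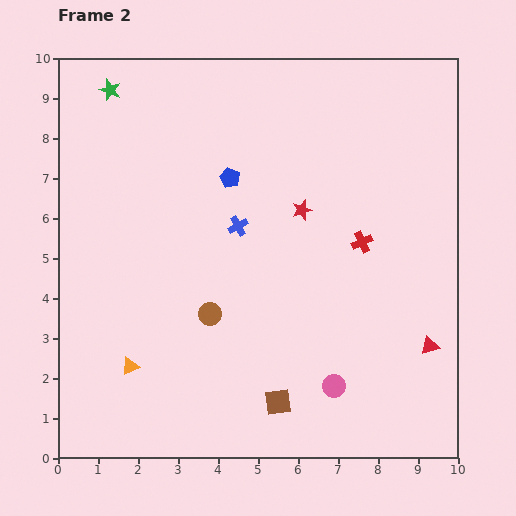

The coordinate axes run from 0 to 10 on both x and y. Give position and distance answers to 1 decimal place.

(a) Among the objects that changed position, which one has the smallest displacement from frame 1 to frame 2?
the red triangle

(moved 0.4)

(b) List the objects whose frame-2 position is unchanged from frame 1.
none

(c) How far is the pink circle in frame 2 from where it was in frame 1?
2.4

The pink circle moved from (5.3, 3.6) to (6.9, 1.8), a distance of √(1.6² + 1.8²) ≈ 2.4.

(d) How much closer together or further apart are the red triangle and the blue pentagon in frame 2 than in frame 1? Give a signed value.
-2.3

Distance in frame 1: 8.8. Distance in frame 2: 6.5.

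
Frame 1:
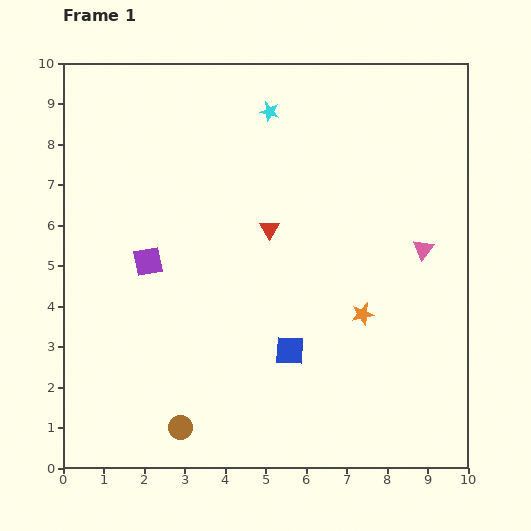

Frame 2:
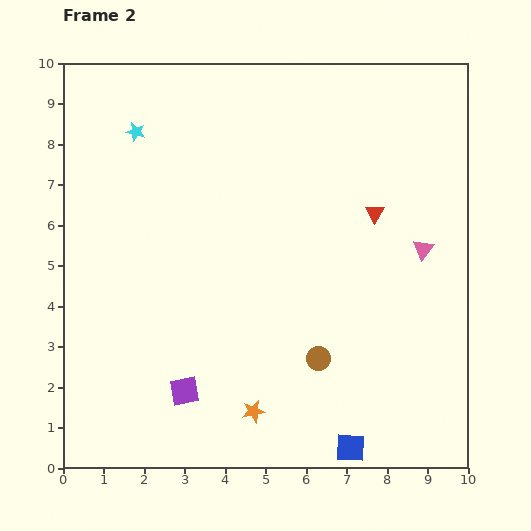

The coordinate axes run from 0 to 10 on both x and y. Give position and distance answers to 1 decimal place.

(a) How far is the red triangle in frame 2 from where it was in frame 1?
2.6

The red triangle moved from (5.1, 5.9) to (7.7, 6.3), a distance of √(2.6² + 0.4²) ≈ 2.6.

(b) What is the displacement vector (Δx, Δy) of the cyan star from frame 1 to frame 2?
(-3.3, -0.5)

The cyan star was at (5.1, 8.8) in frame 1 and (1.8, 8.3) in frame 2.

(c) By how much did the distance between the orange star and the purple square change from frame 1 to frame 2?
-3.7

Distance in frame 1: 5.5. Distance in frame 2: 1.8.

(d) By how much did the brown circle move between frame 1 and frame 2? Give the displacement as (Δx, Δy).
(3.4, 1.7)

The brown circle was at (2.9, 1.0) in frame 1 and (6.3, 2.7) in frame 2.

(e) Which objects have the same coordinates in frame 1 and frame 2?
the pink triangle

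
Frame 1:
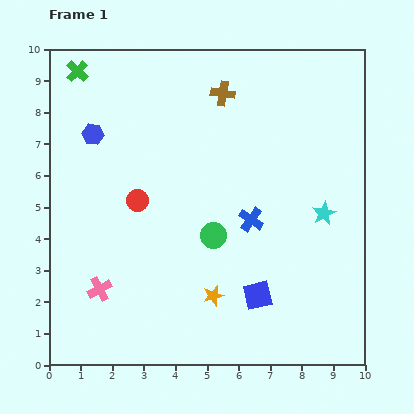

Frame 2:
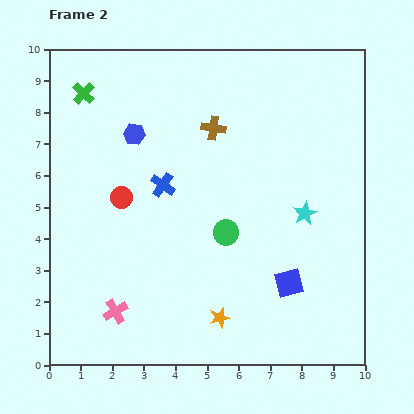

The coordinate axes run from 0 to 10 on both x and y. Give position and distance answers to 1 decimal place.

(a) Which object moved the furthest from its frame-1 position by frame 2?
the blue cross

(moved 3.0; next 1.3)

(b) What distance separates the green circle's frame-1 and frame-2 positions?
0.4

The green circle moved from (5.2, 4.1) to (5.6, 4.2), a distance of √(0.4² + 0.1²) ≈ 0.4.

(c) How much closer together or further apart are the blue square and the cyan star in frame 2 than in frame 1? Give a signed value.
-1.0

Distance in frame 1: 3.3. Distance in frame 2: 2.3.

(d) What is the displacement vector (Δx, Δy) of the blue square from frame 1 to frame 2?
(1.0, 0.4)

The blue square was at (6.6, 2.2) in frame 1 and (7.6, 2.6) in frame 2.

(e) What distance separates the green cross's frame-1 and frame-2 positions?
0.7

The green cross moved from (0.9, 9.3) to (1.1, 8.6), a distance of √(0.2² + 0.7²) ≈ 0.7.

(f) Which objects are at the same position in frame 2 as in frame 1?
none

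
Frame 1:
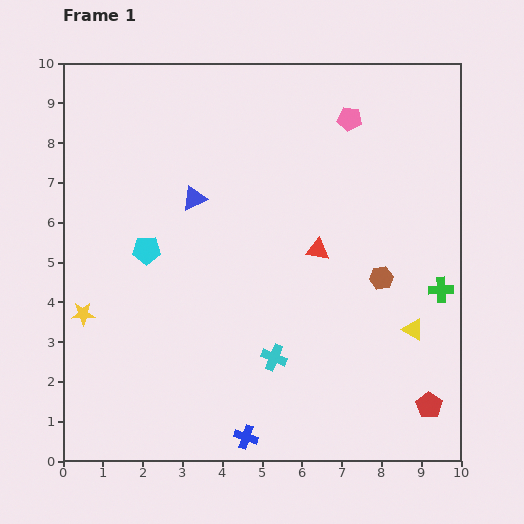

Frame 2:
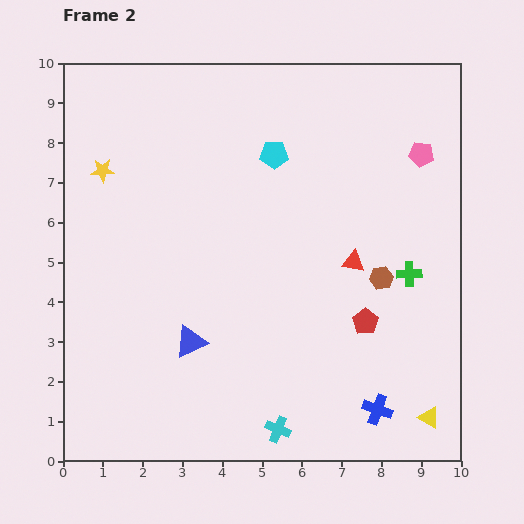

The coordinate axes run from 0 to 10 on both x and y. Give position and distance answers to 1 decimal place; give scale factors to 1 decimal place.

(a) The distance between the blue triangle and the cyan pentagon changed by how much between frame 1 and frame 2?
+3.3

Distance in frame 1: 1.8. Distance in frame 2: 5.1.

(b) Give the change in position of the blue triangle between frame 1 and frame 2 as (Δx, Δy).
(-0.1, -3.6)

The blue triangle was at (3.3, 6.6) in frame 1 and (3.2, 3.0) in frame 2.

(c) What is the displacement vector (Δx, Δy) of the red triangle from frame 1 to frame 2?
(0.9, -0.3)

The red triangle was at (6.4, 5.3) in frame 1 and (7.3, 5.0) in frame 2.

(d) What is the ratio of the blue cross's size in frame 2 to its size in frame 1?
1.3×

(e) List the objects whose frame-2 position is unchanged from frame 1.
the brown hexagon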